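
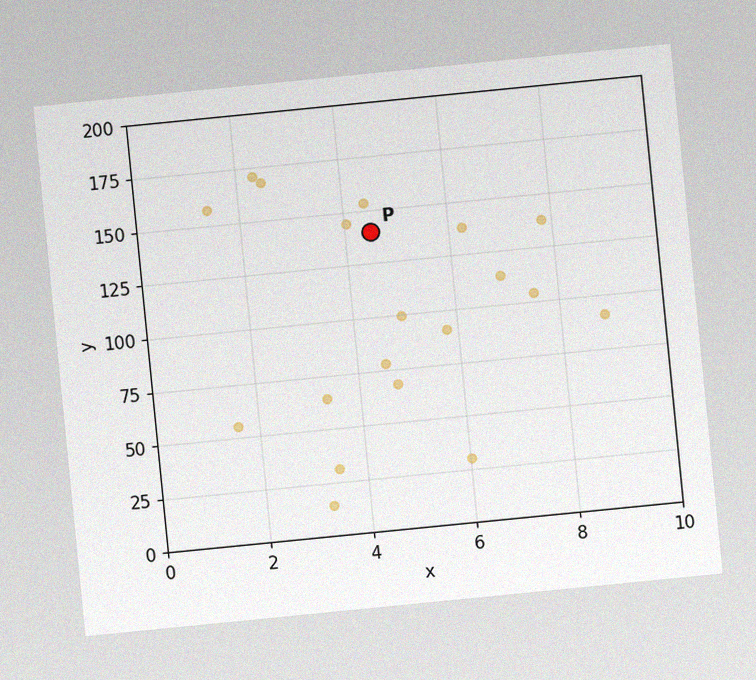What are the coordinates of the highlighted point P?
The chart is tilted about 6° counter-clockwise, with some photo noise. Following the gridlines from P to each axis, P sits at (4.5, 140).

(4.5, 140)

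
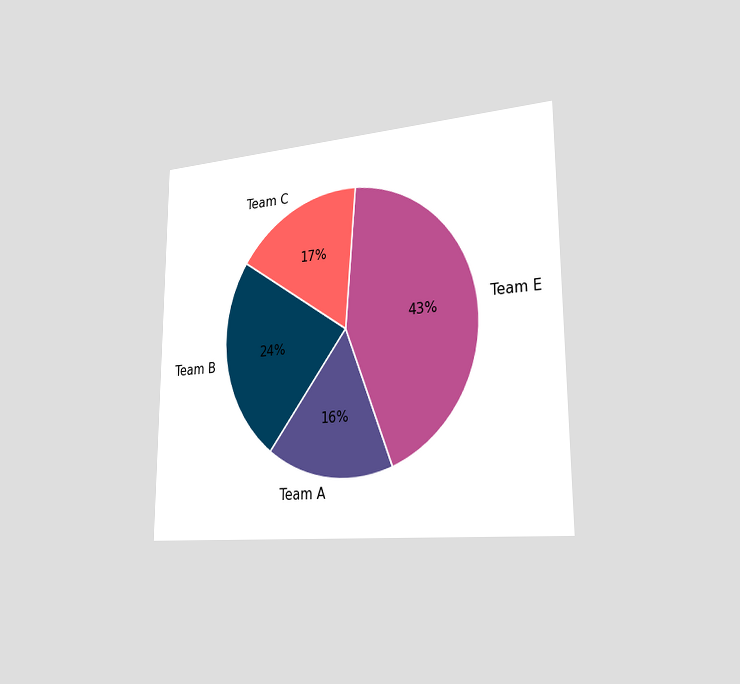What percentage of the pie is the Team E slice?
43%

The chart is viewed slightly from the right. The Team E slice takes up 43% of the pie.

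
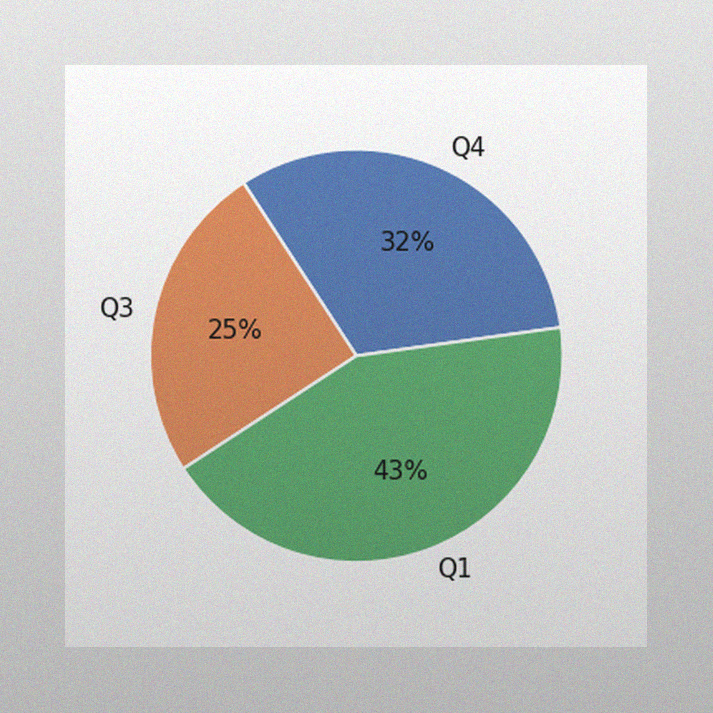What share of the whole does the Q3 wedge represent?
The image has some photo noise and uneven lighting. The Q3 slice takes up 25% of the pie.

25%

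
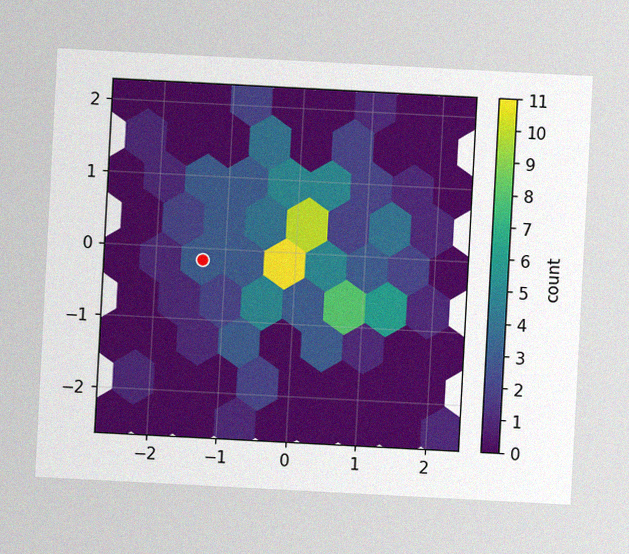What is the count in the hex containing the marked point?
3

The chart is tilted about 3° clockwise, with some photo noise. The marked hex reads 3 on the colorbar.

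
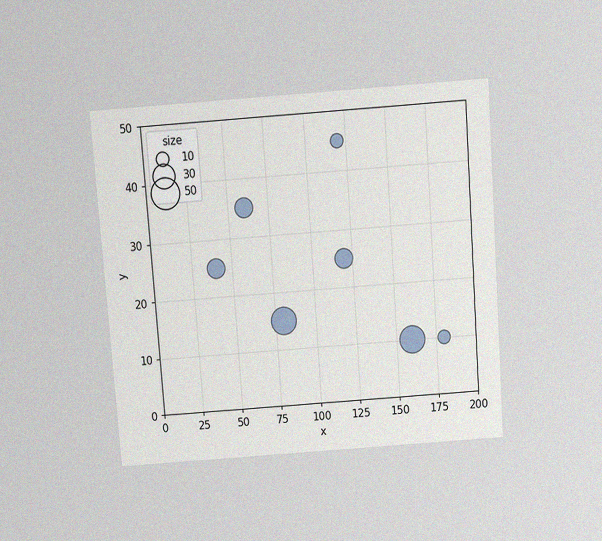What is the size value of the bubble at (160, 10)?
The chart is tilted about 4° counter-clockwise and viewed slightly from above, with some photo noise. Matching the bubble at (160, 10) against the size legend gives 40.

40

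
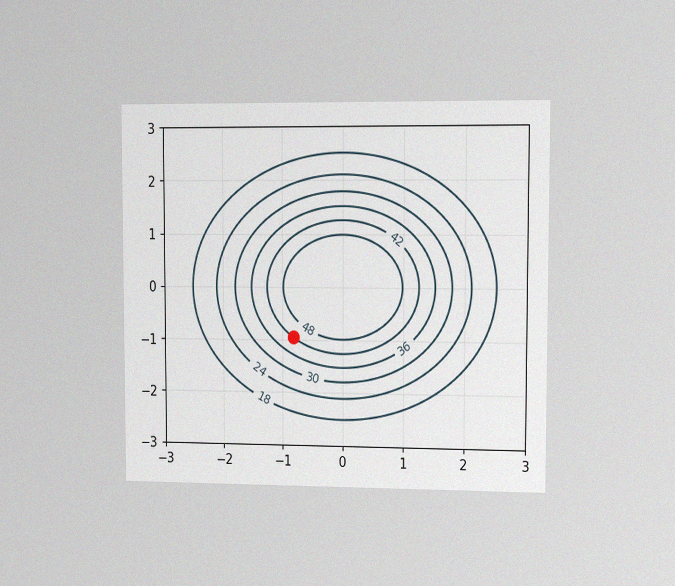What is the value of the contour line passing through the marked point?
The chart is viewed slightly from the right, with some photo noise. The marked point sits on the contour labelled 42.

42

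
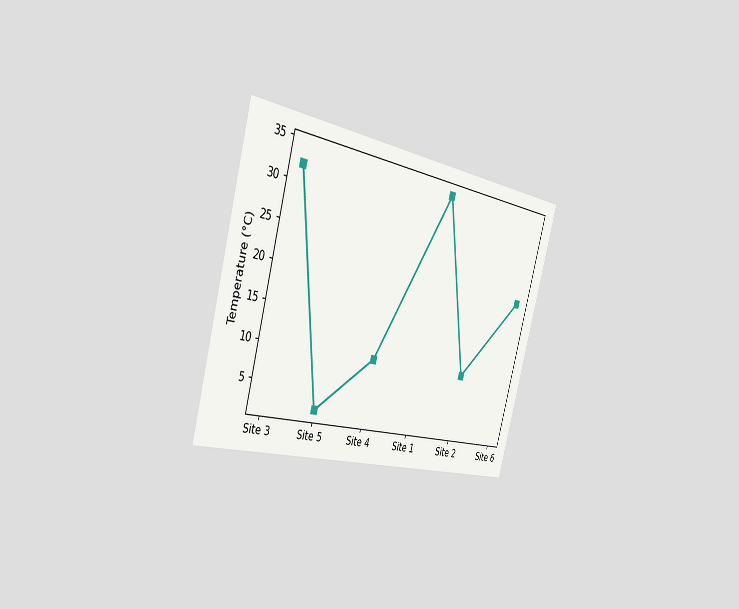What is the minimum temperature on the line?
2°C

The chart is tilted about 16° clockwise and viewed slightly from the left. The lowest point is at Site 5, and reading across to the y-axis gives 2°C.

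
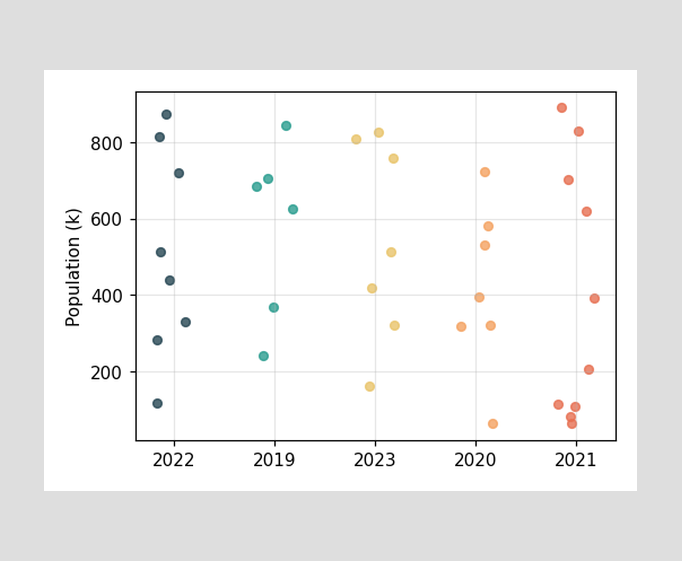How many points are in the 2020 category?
Counting the markers in the 2020 column gives 7.

7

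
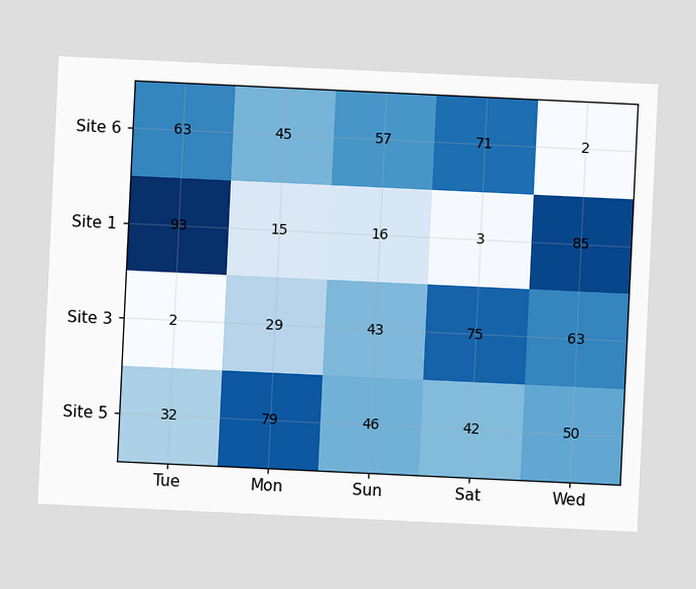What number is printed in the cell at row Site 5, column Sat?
42

The chart is tilted about 3° clockwise. The (Site 5, Sat) cell reads 42.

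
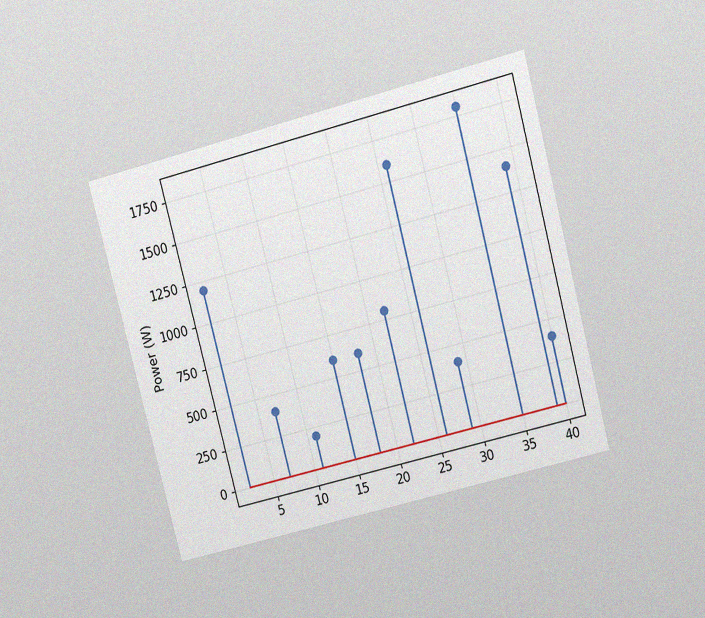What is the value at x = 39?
1400W

The chart is tilted about 15° counter-clockwise and viewed at a slight angle, with some photo noise. The stem at x=39 reaches 1400W.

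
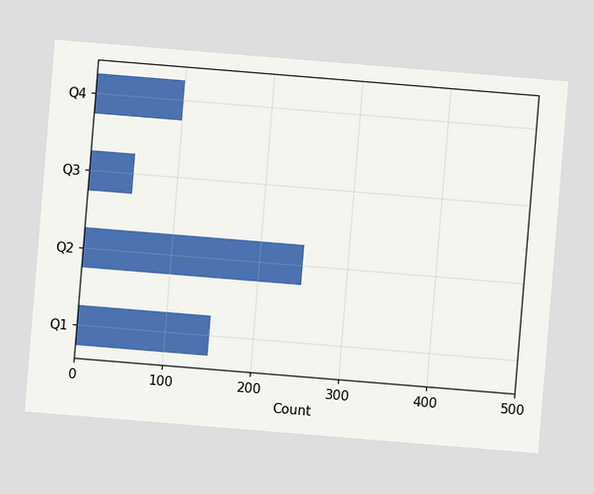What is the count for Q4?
100

The chart is tilted about 5° clockwise. Reading along the chart's x-axis, the Q4 bar reaches 100.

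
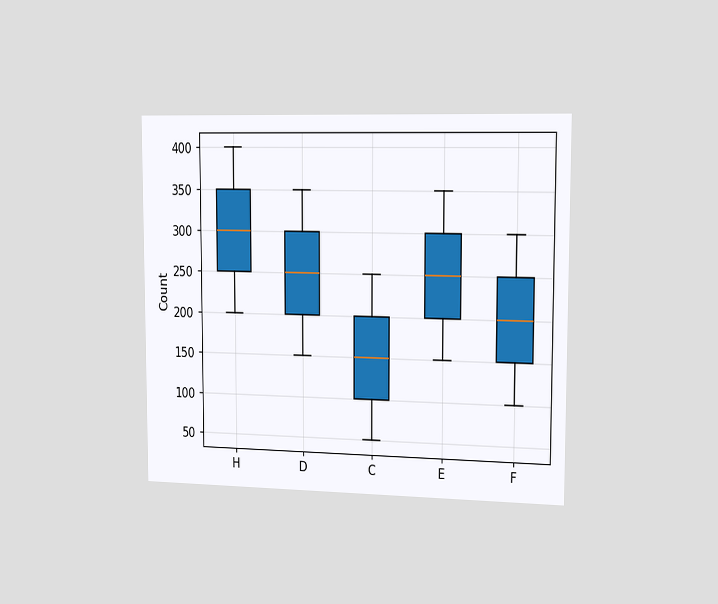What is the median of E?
250

The chart is viewed slightly from the right. The median line in the E box sits at 250.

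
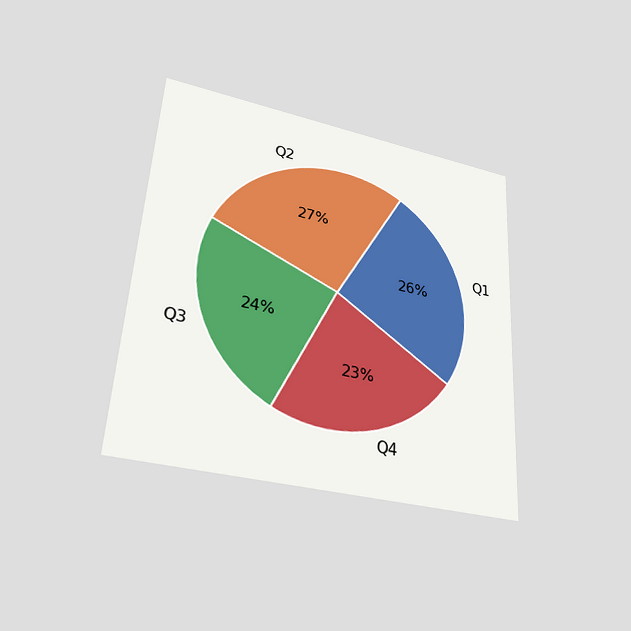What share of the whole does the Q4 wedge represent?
23%

The chart is tilted about 3° clockwise and viewed slightly from below. The Q4 slice takes up 23% of the pie.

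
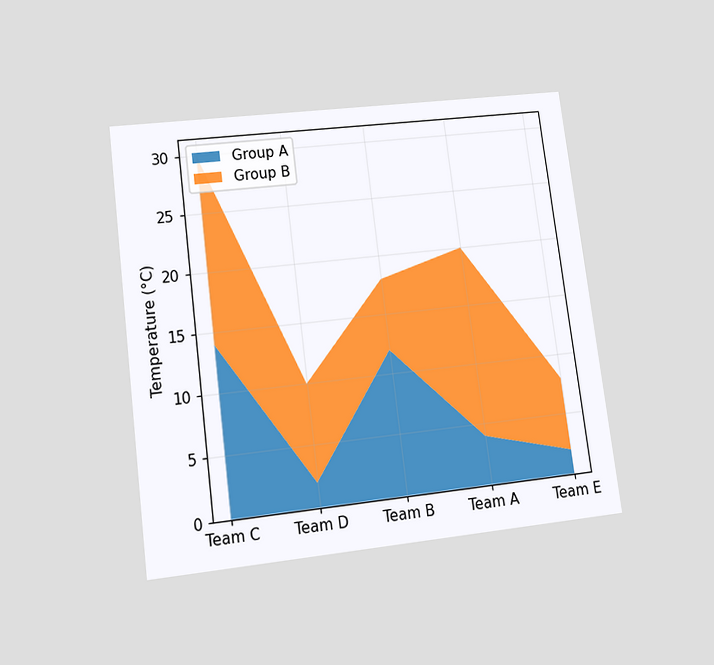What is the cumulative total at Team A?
20°C

The chart is tilted about 7° counter-clockwise and viewed at a slight angle. The stacked total at Team A reaches 20°C.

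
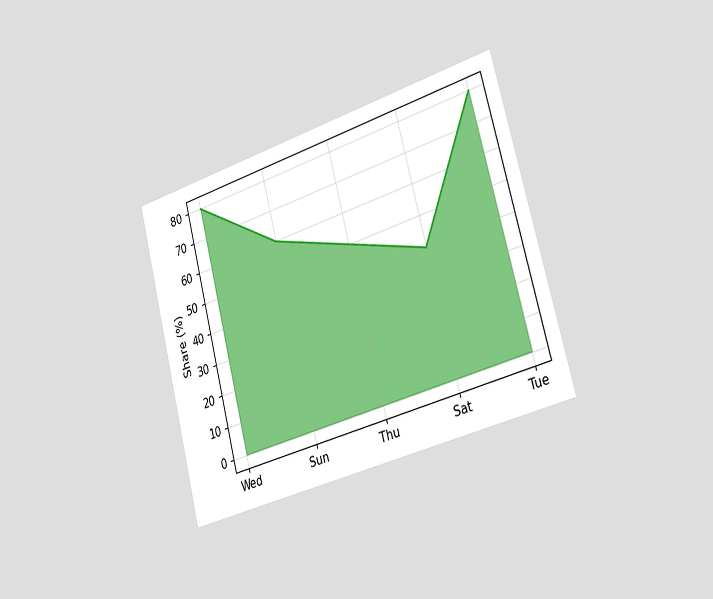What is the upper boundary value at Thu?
The chart is tilted about 15° counter-clockwise and viewed slightly from the right. At Thu the upper boundary is at 50%.

50%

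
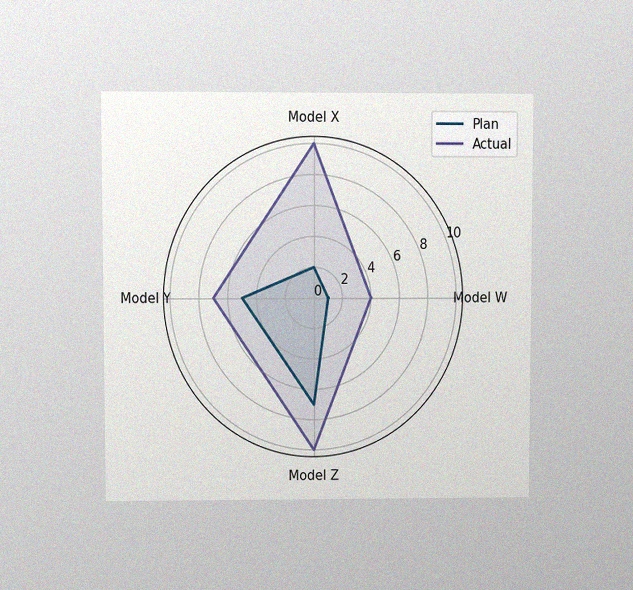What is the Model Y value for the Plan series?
5

The chart is viewed at a slight angle, with some photo noise. On the Model Y axis, Plan reaches 5.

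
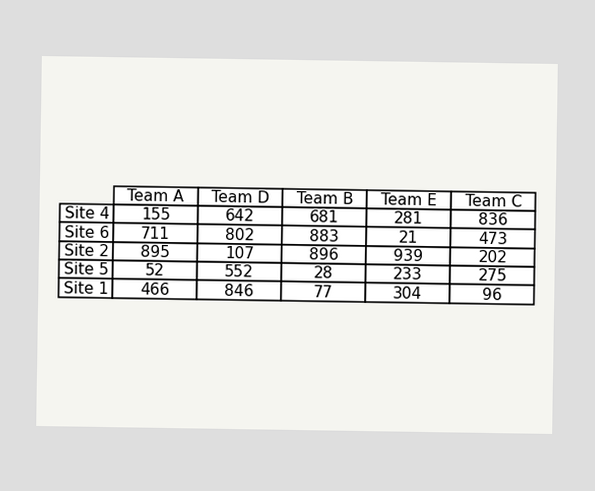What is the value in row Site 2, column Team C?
The (Site 2, Team C) cell reads 202.

202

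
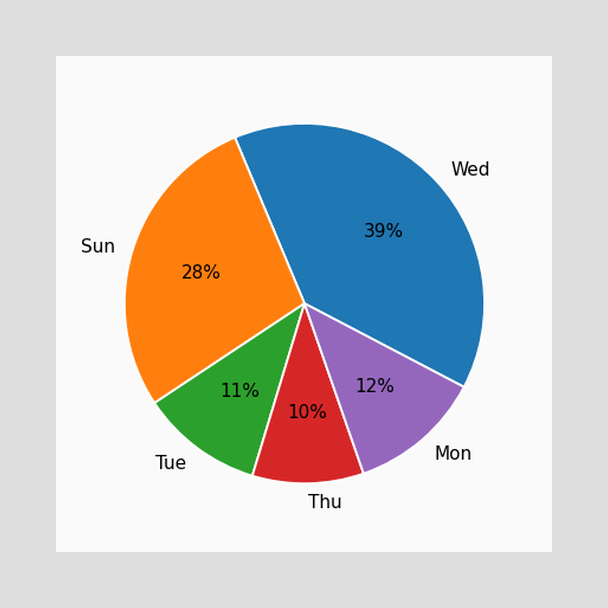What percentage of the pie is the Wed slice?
The Wed slice takes up 39% of the pie.

39%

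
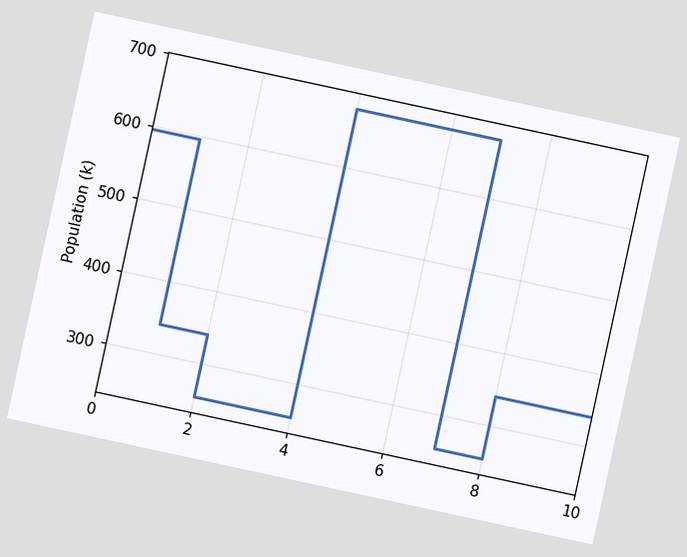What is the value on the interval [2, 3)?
255k

The chart is tilted about 12° clockwise. On [2, 3) the step sits at 255k.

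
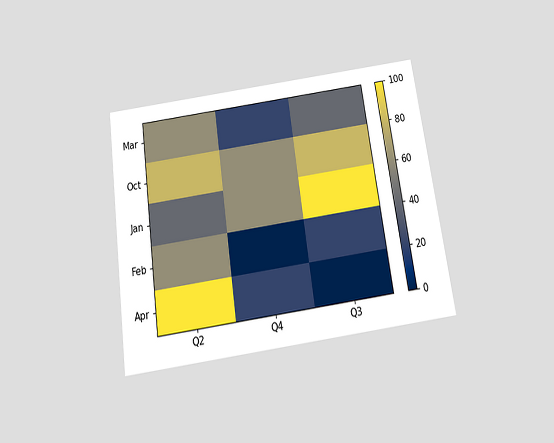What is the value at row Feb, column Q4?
0

The chart is tilted about 8° counter-clockwise and viewed slightly from below. Matching cell (Feb, Q4) against the colorbar gives 0.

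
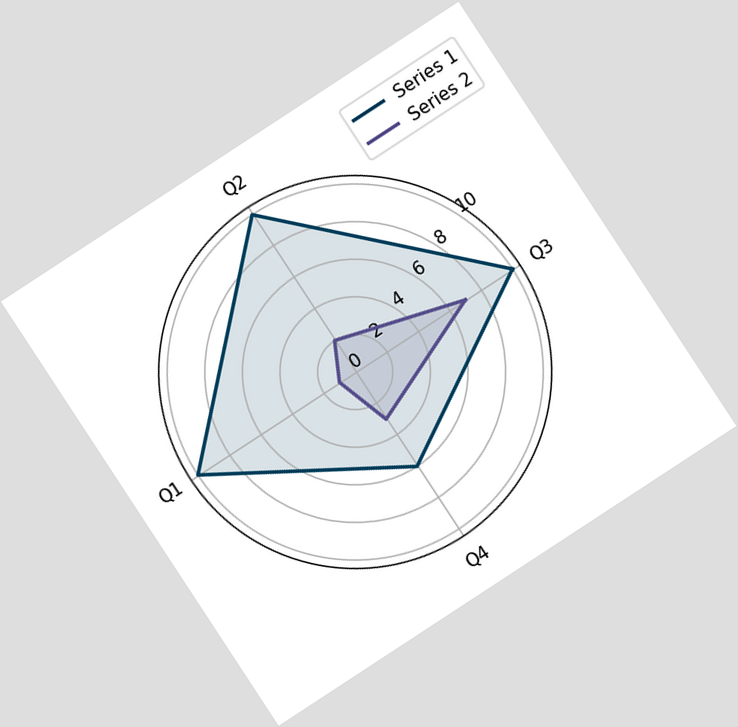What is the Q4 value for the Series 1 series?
6

The chart is tilted about 33° counter-clockwise. On the Q4 axis, Series 1 reaches 6.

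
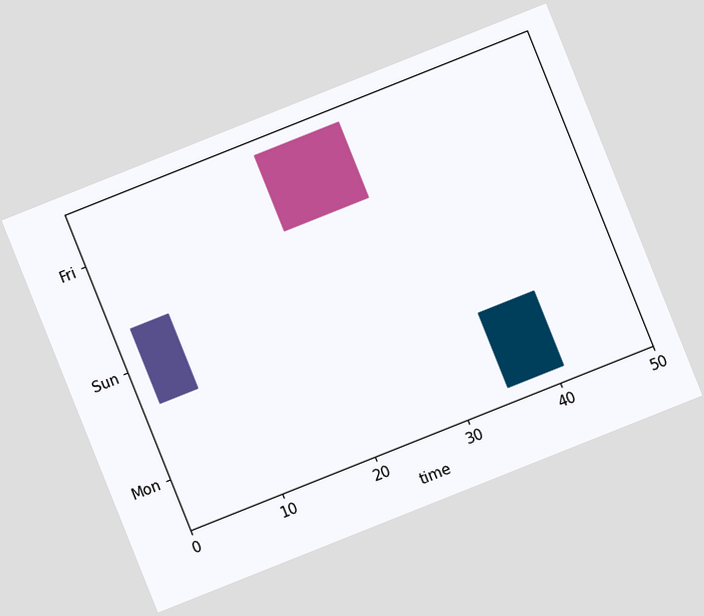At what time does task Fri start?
The chart is tilted about 22° counter-clockwise. The Fri bar begins at t=20.

20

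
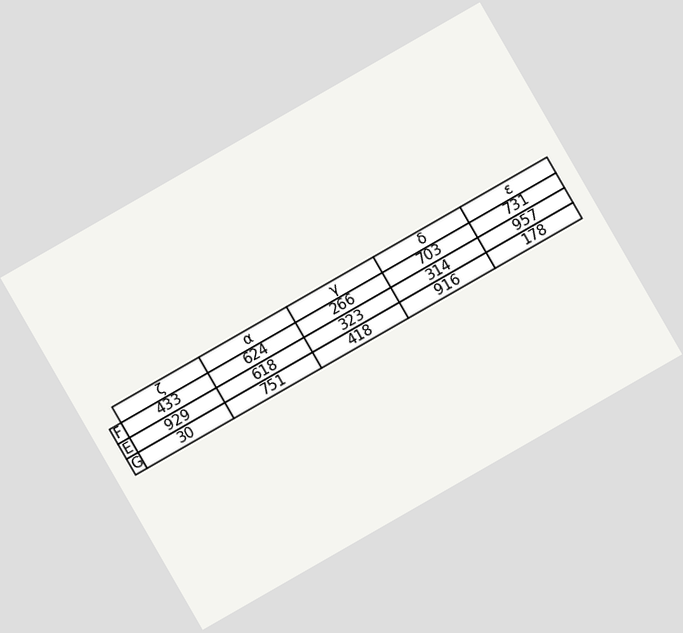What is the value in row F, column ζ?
433

The chart is tilted about 30° counter-clockwise. The (F, ζ) cell reads 433.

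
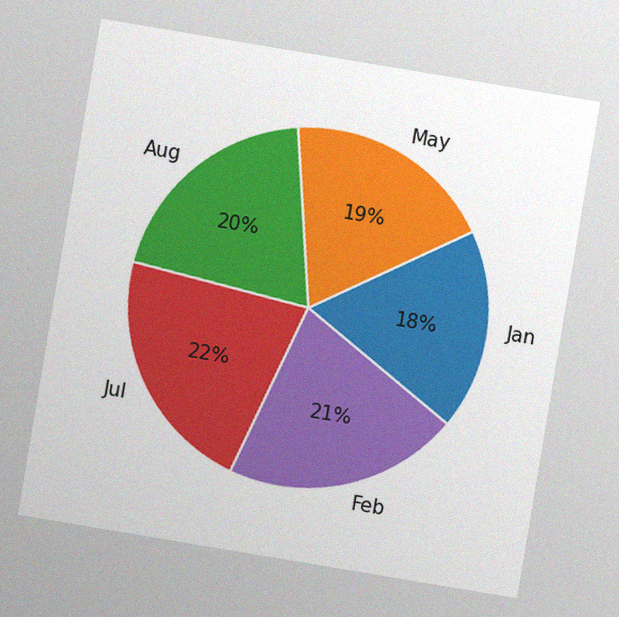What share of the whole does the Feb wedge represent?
21%

The chart is tilted about 10° clockwise, with some photo noise. The Feb slice takes up 21% of the pie.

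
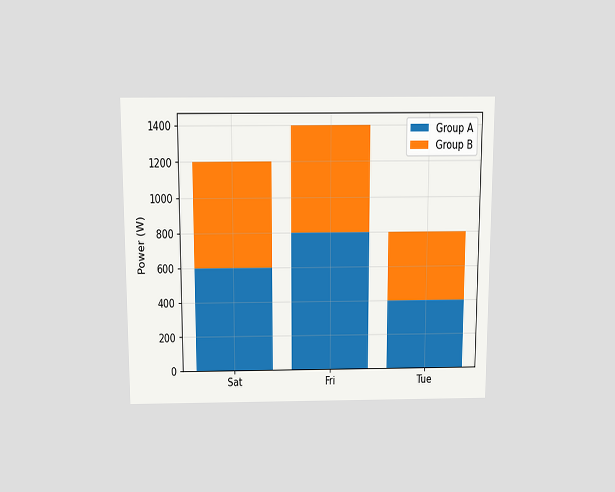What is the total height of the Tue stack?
The chart is viewed slightly from above. The Tue stack's top reaches 800W on the y-axis.

800W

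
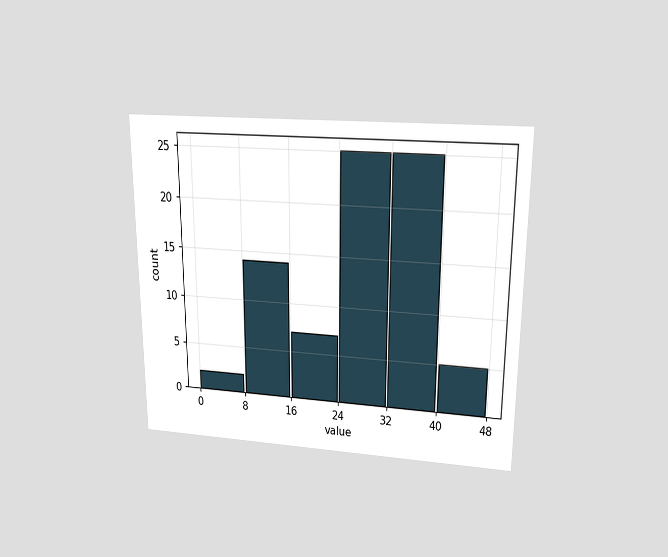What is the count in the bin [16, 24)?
7

The chart is viewed slightly from above. The [16, 24) bin has height 7.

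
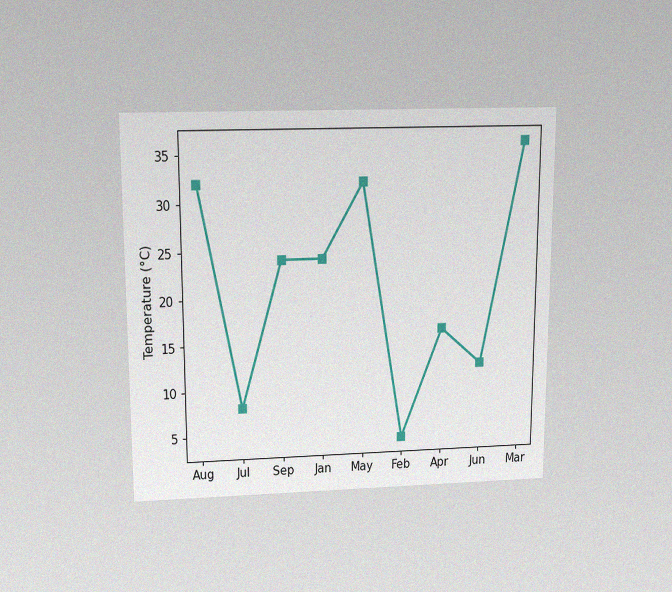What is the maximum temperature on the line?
36°C

The chart is viewed slightly from above, with some photo noise. The highest point is at Mar, and reading across to the y-axis gives 36°C.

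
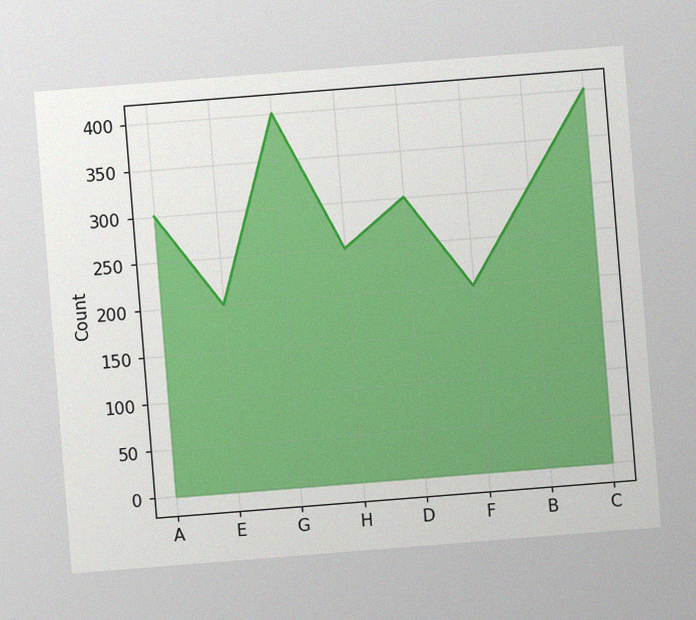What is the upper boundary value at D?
300

The chart is tilted about 5° counter-clockwise, with some photo noise. At D the upper boundary is at 300.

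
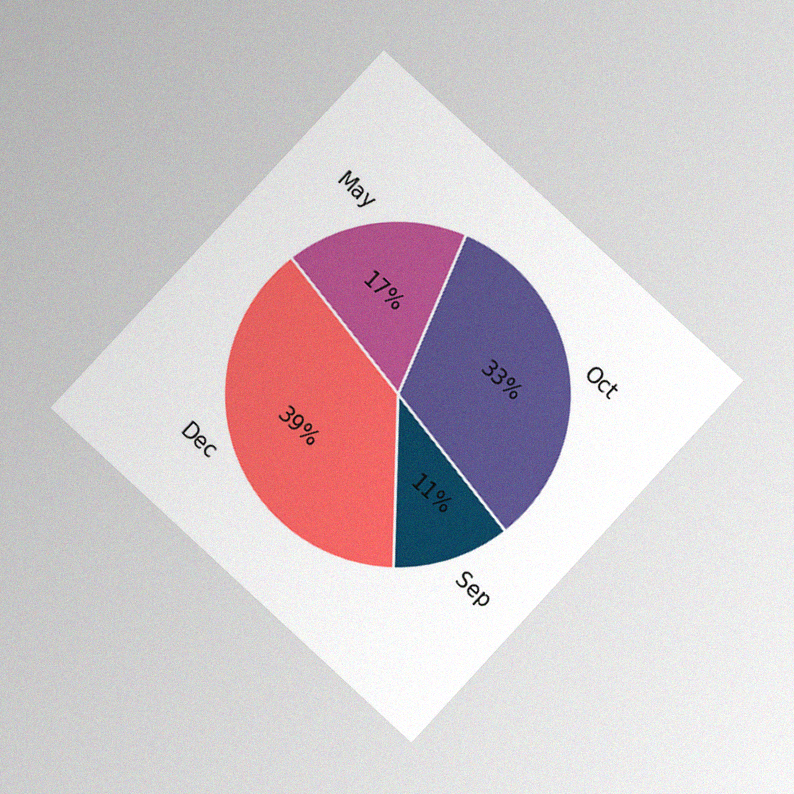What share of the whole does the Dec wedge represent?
39%

The chart is tilted about 43° clockwise and viewed at a slight angle, with some photo noise. The Dec slice takes up 39% of the pie.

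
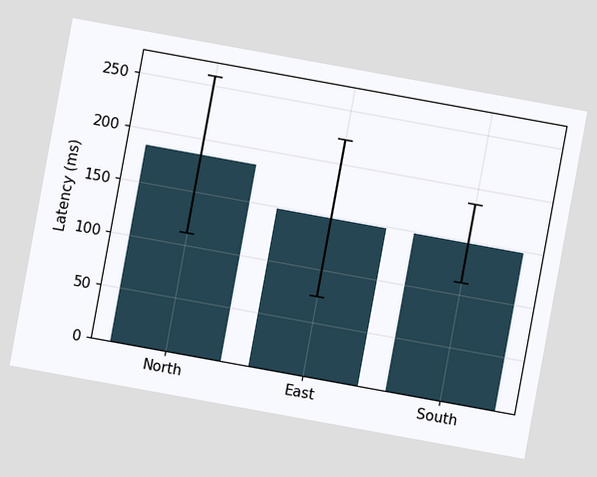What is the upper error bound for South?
185ms

The chart is tilted about 10° clockwise. The South bar's upper whisker reaches 185ms.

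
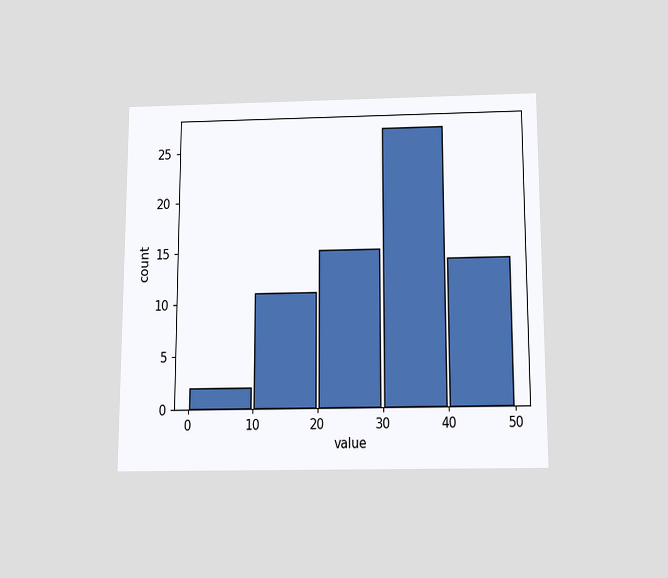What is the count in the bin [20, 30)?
The chart is viewed slightly from below. The [20, 30) bin has height 15.

15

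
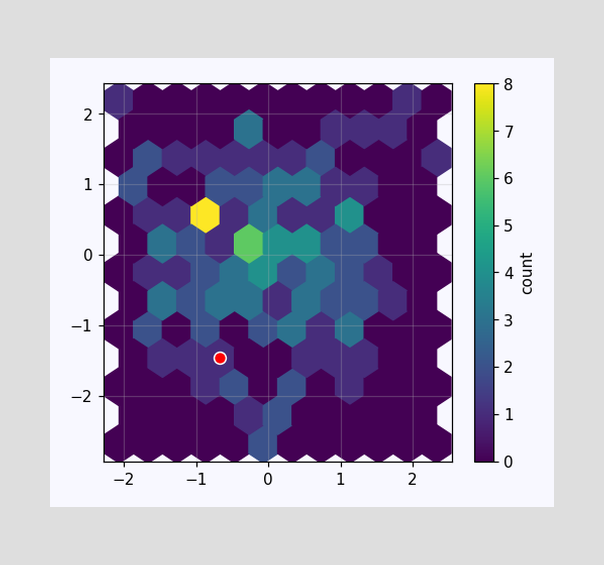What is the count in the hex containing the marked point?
The marked hex reads 1 on the colorbar.

1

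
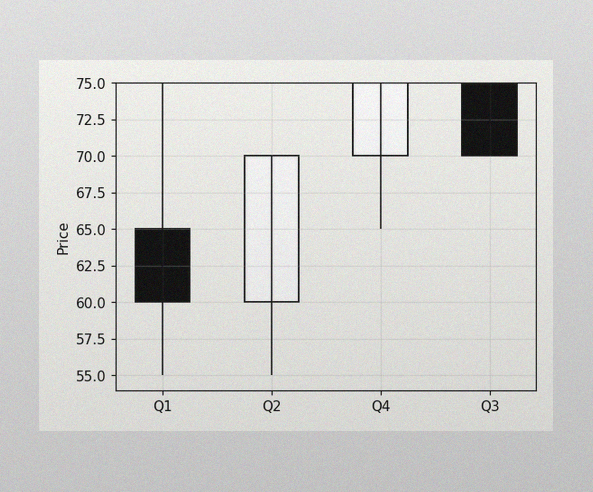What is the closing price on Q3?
70

The image has some photo noise and uneven lighting. The Q3 candle closes at 70.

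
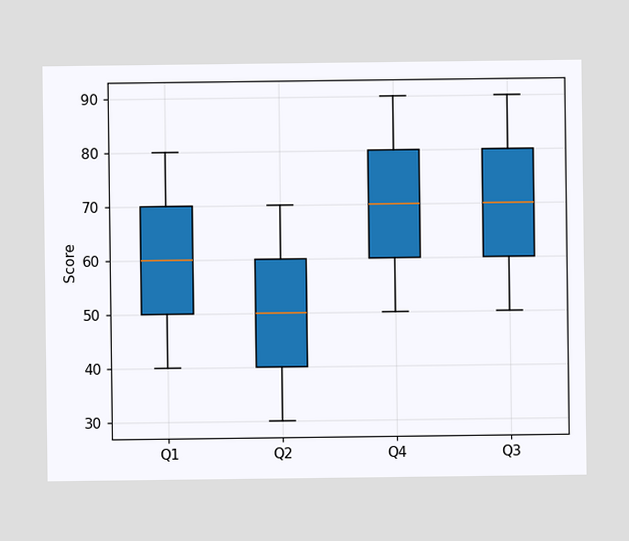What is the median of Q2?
The median line in the Q2 box sits at 50.

50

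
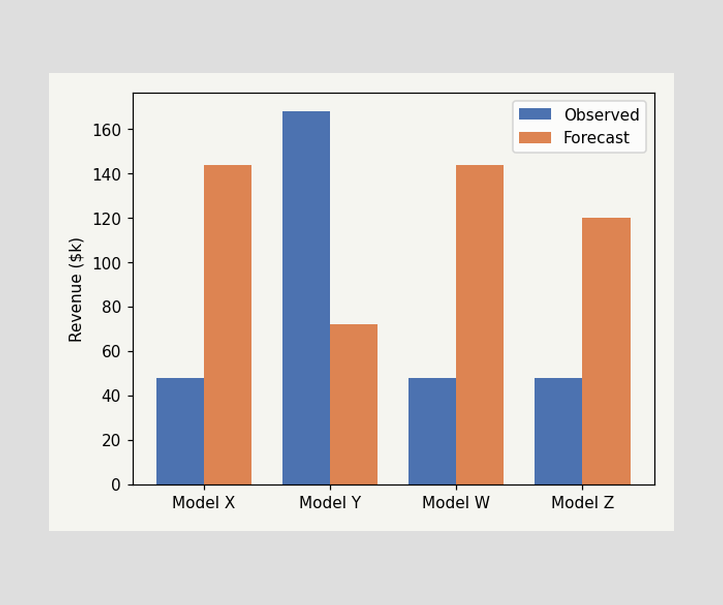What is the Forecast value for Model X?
$144k

The Forecast bar at Model X reaches $144k on the y-axis.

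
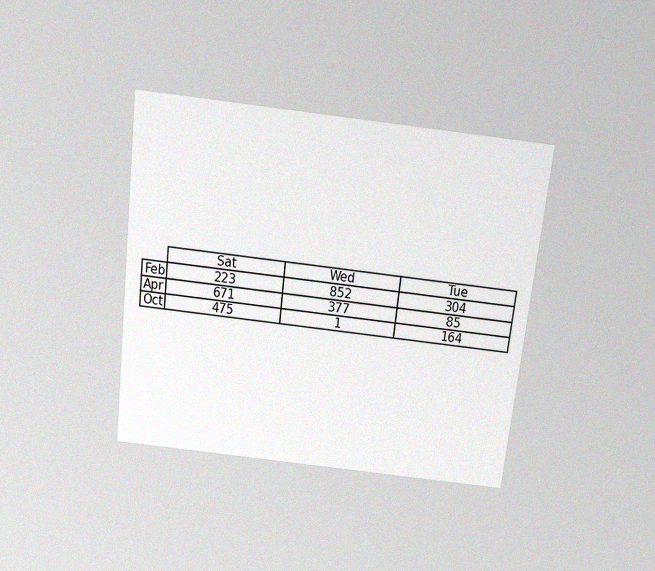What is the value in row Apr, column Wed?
The chart is tilted about 7° clockwise and viewed slightly from above, with some photo noise. The (Apr, Wed) cell reads 377.

377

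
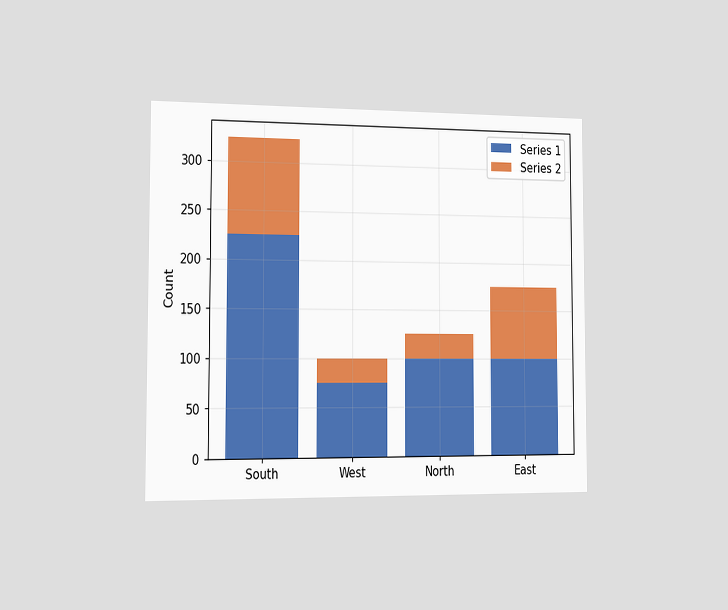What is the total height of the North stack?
The chart is viewed slightly from the left. The North stack's top reaches 125 on the y-axis.

125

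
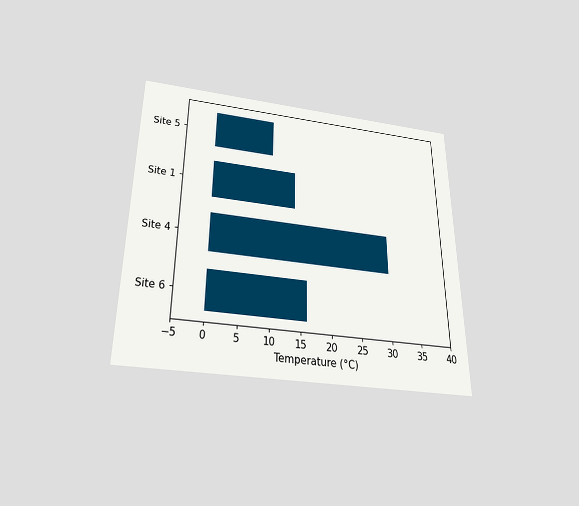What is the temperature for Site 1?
14°C

The chart is viewed slightly from below. Reading along the chart's x-axis, the Site 1 bar reaches 14°C.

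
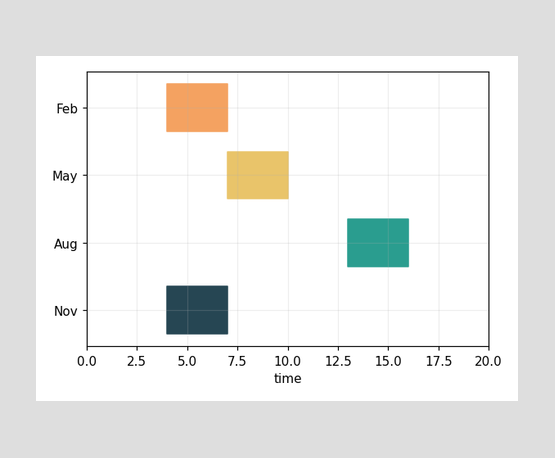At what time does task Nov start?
The Nov bar begins at t=4.

4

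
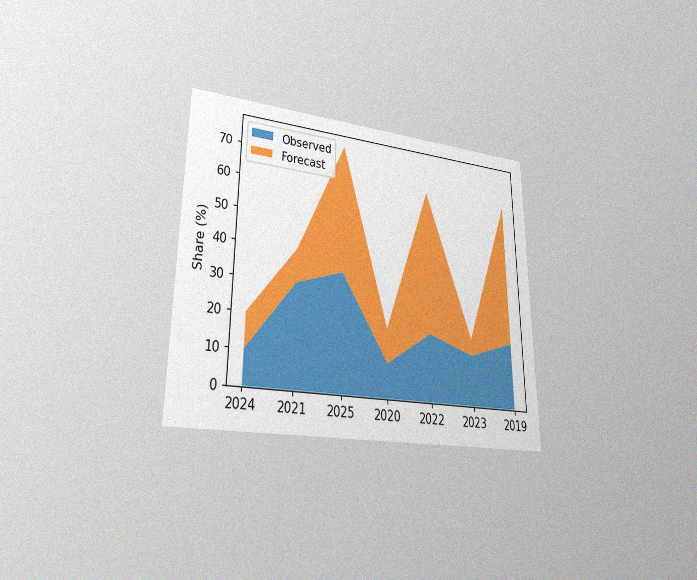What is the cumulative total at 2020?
20%

The chart is viewed at a slight angle, with some photo noise. The stacked total at 2020 reaches 20%.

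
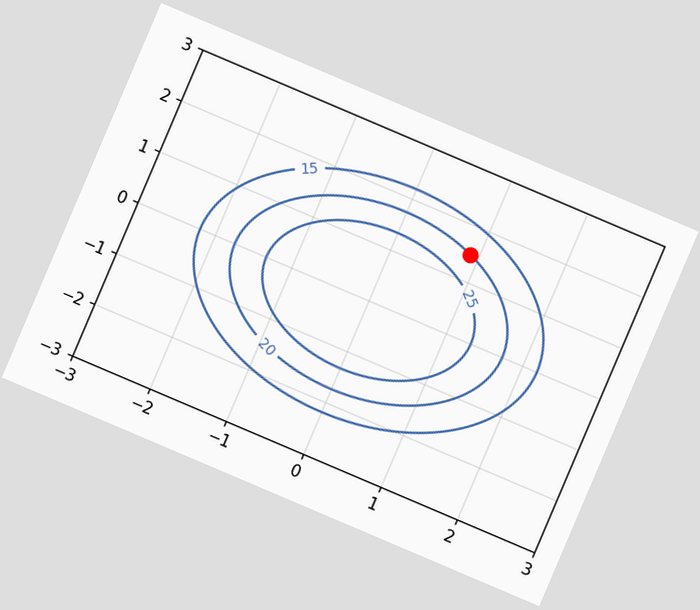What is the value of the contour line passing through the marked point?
The chart is tilted about 23° clockwise. The marked point sits on the contour labelled 20.

20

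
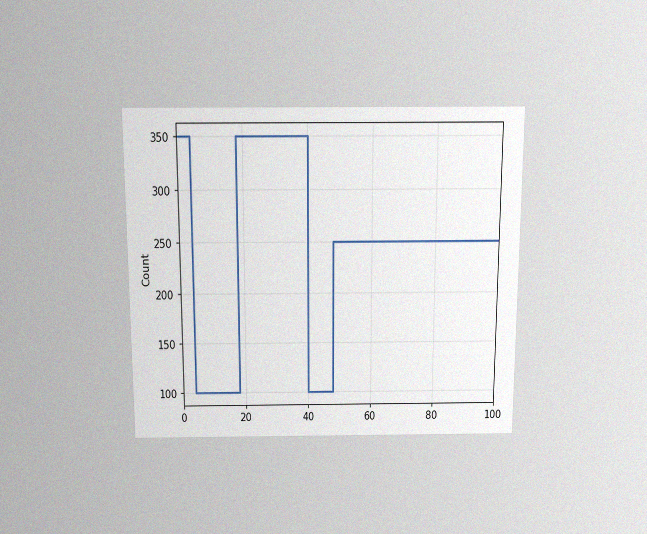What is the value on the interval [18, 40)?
The chart is viewed slightly from above, with some photo noise. On [18, 40) the step sits at 350.

350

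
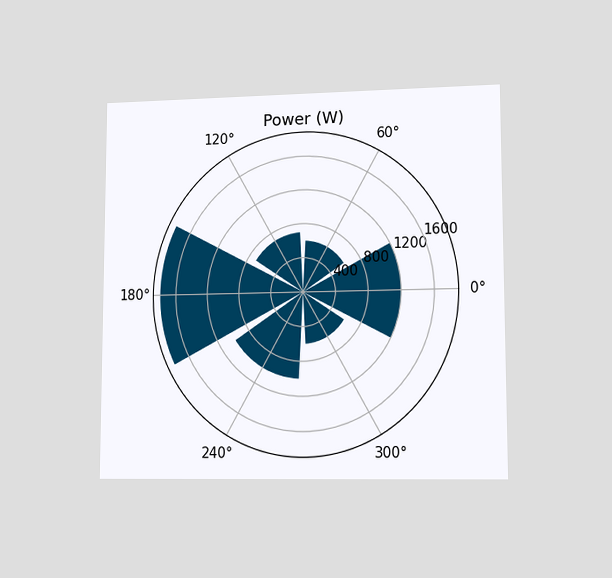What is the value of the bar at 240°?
1000W

The chart is viewed at a slight angle. The bar at 240° reaches 1000W on the radial axis.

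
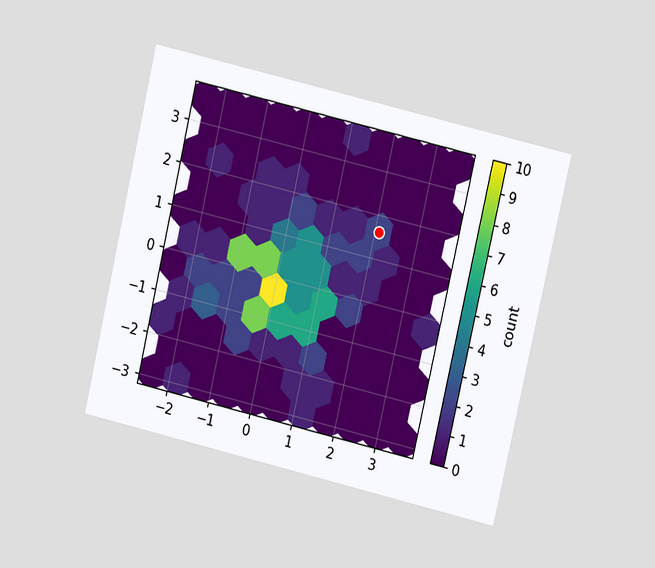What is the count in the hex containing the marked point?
2

The chart is tilted about 13° clockwise and viewed at a slight angle. The marked hex reads 2 on the colorbar.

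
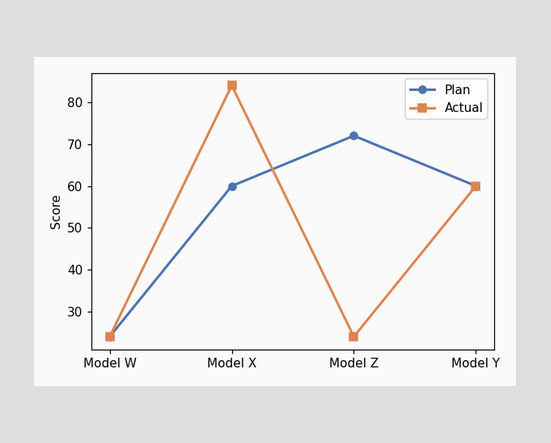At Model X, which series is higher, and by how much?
Actual, by 24

At Model X, Actual sits above the other line by 24.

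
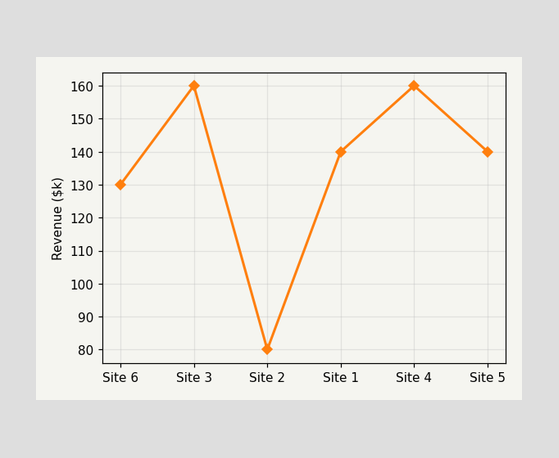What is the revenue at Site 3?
$160k

At Site 3, the line is at $160k.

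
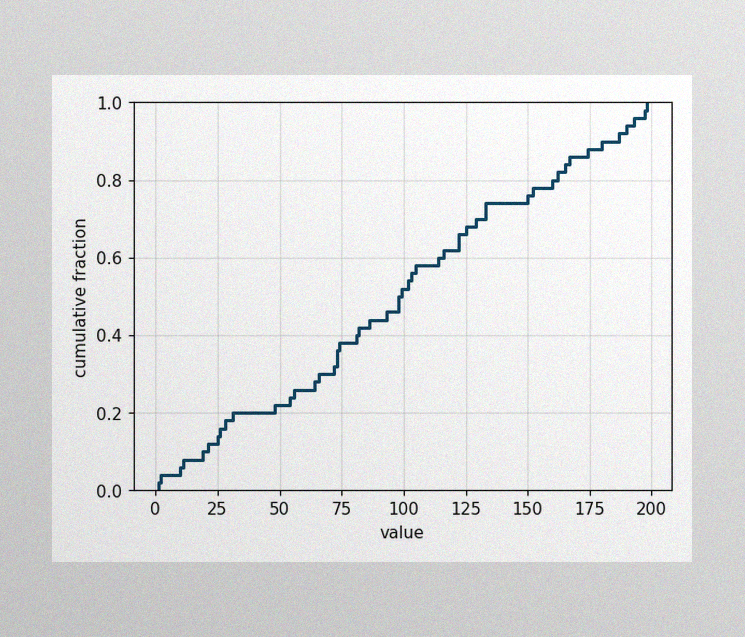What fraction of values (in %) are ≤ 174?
88%

The image has some photo noise and uneven lighting. At x=174 the ECDF step is at 88%.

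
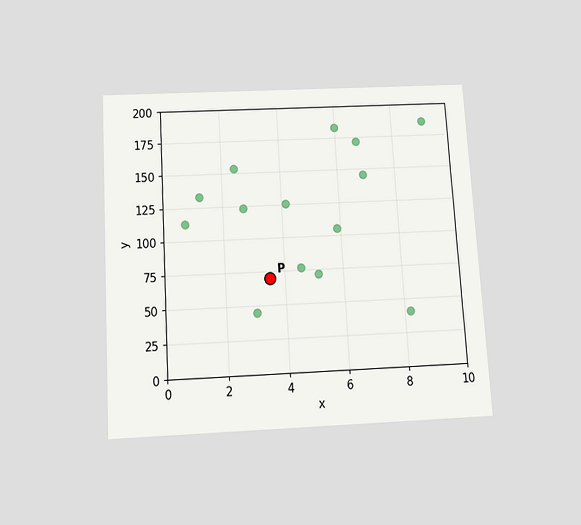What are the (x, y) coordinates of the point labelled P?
(3.5, 70)

The chart is tilted about 3° counter-clockwise and viewed slightly from below. Following the gridlines from P to each axis, P sits at (3.5, 70).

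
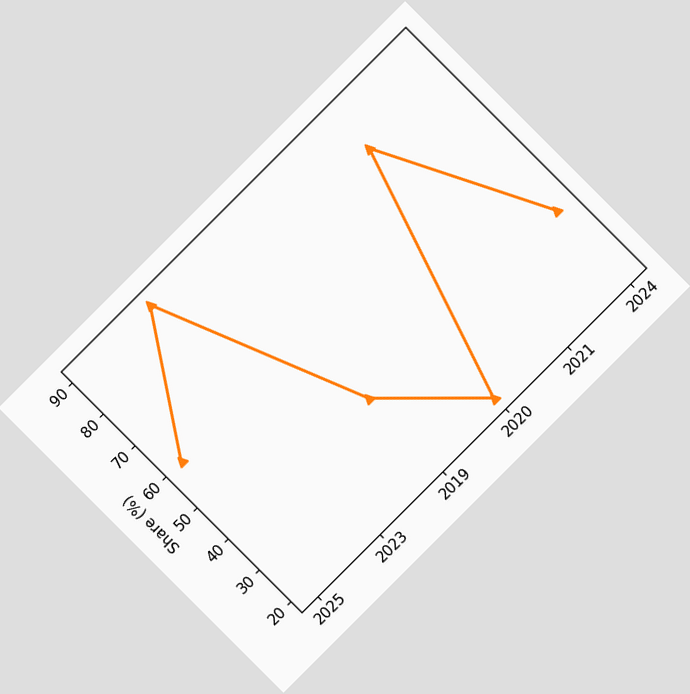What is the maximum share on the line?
The chart is tilted about 45° counter-clockwise. The highest point is at 2023, and reading across to the y-axis gives 90%.

90%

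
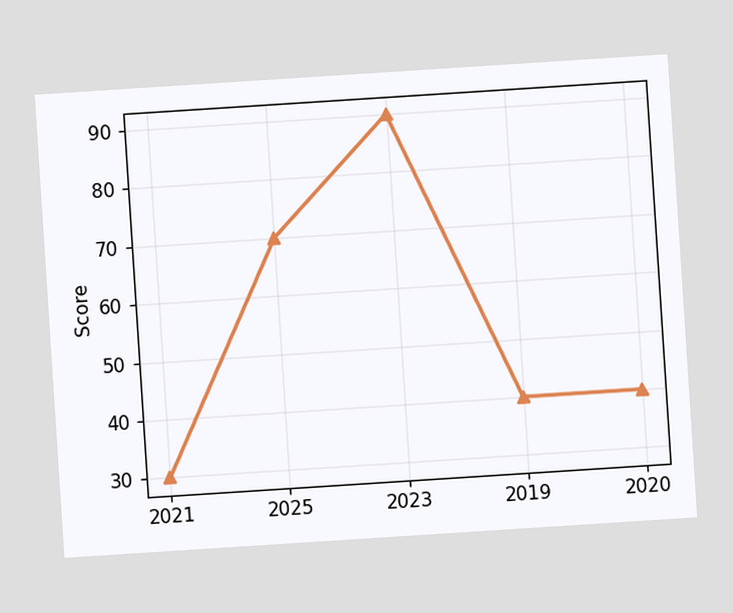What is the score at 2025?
70

The chart is tilted about 4° counter-clockwise. At 2025, the line is at 70.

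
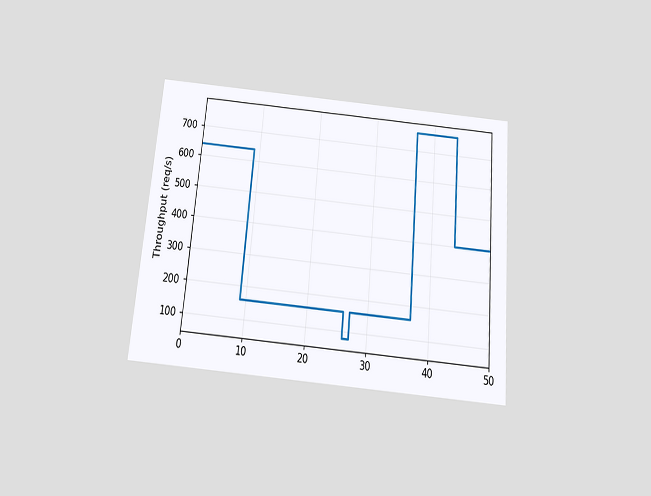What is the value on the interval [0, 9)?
The chart is tilted about 5° clockwise and viewed slightly from below. On [0, 9) the step sits at 640req/s.

640req/s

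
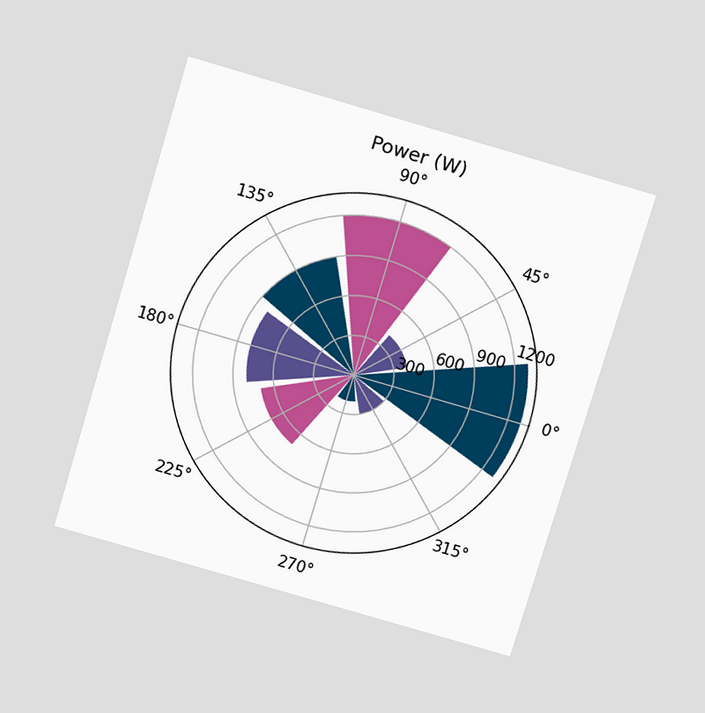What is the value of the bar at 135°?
900W

The chart is tilted about 17° clockwise and viewed slightly from above. The bar at 135° reaches 900W on the radial axis.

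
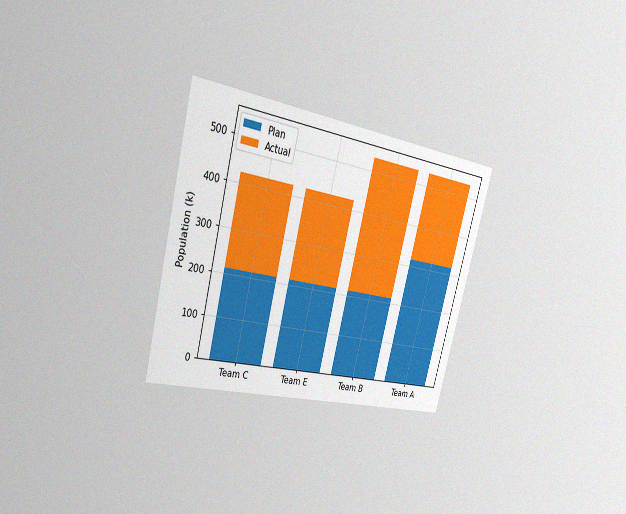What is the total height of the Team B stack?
The chart is tilted about 15° clockwise and viewed slightly from the left, with some photo noise. The Team B stack's top reaches 530k on the y-axis.

530k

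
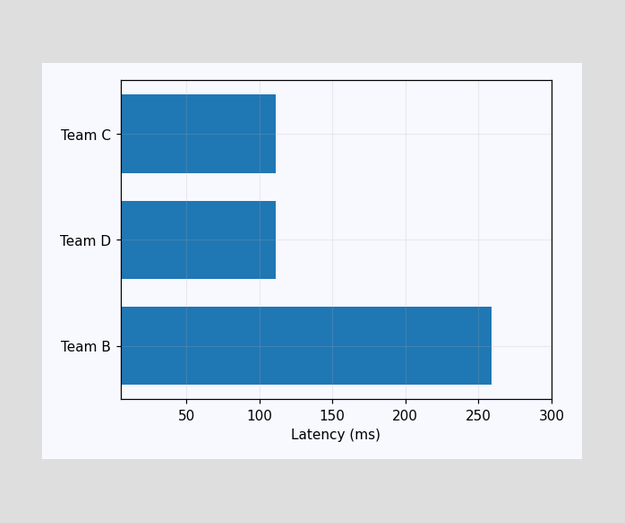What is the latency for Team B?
Reading along the chart's x-axis, the Team B bar reaches 259ms.

259ms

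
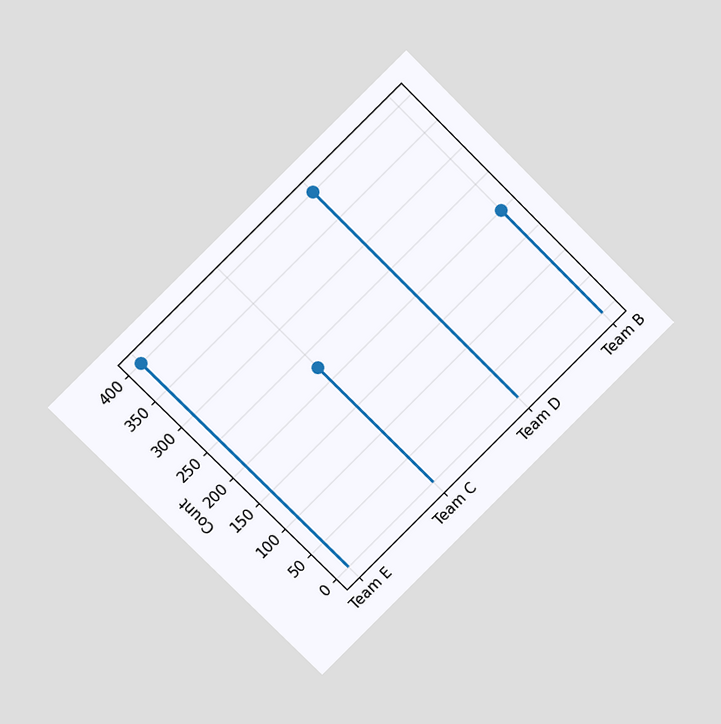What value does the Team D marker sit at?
400

The chart is tilted about 45° counter-clockwise and viewed at a slight angle. The Team D marker sits at 400.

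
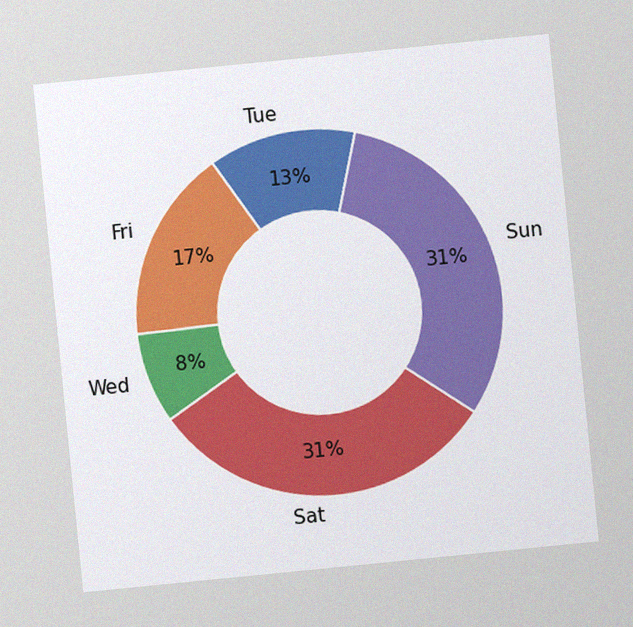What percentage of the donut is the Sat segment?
31%

The chart is tilted about 6° counter-clockwise, with some photo noise. The Sat segment takes up 31% of the ring.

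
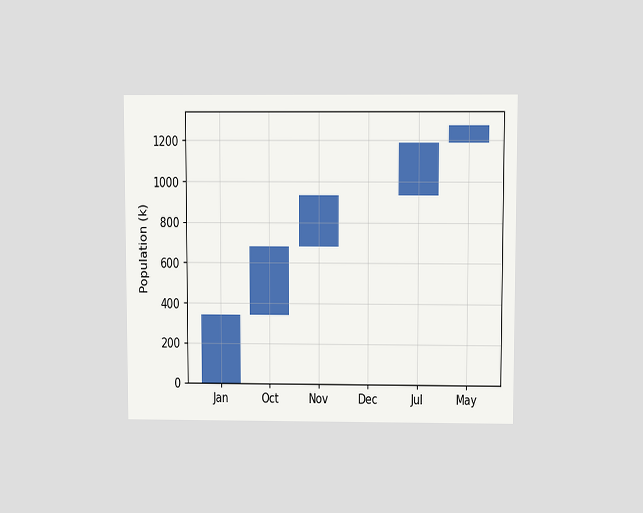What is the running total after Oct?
680k

The chart is viewed slightly from above. After Oct the running total reaches 680k.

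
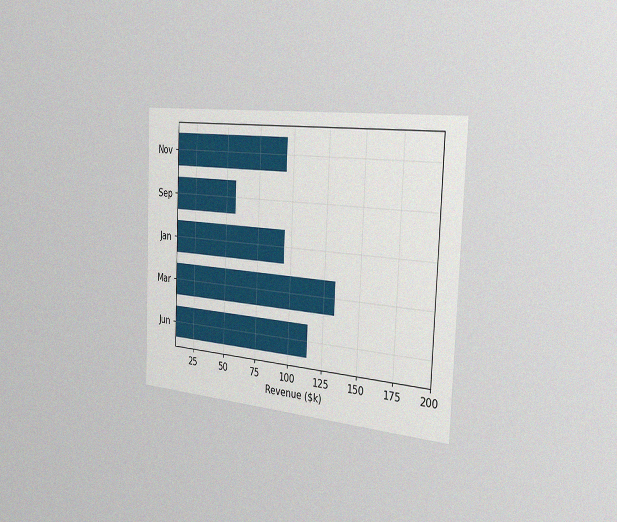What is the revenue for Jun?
$114k

The chart is tilted about 2° clockwise and viewed slightly from the right, with some photo noise. Reading along the chart's x-axis, the Jun bar reaches $114k.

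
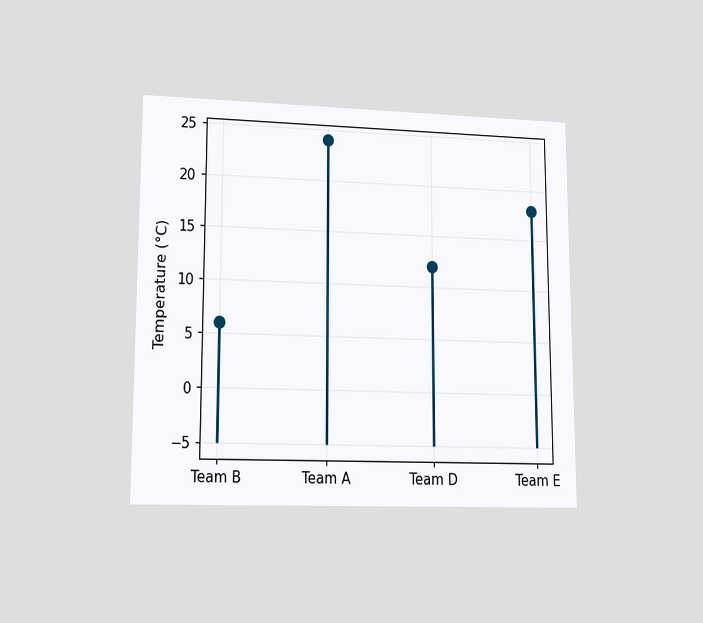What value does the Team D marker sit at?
The chart is viewed at a slight angle. The Team D marker sits at 12°C.

12°C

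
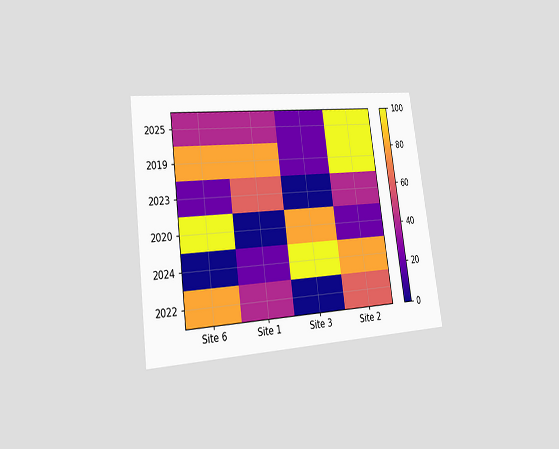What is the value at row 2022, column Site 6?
80

The chart is tilted about 8° counter-clockwise and viewed slightly from the left. Matching cell (2022, Site 6) against the colorbar gives 80.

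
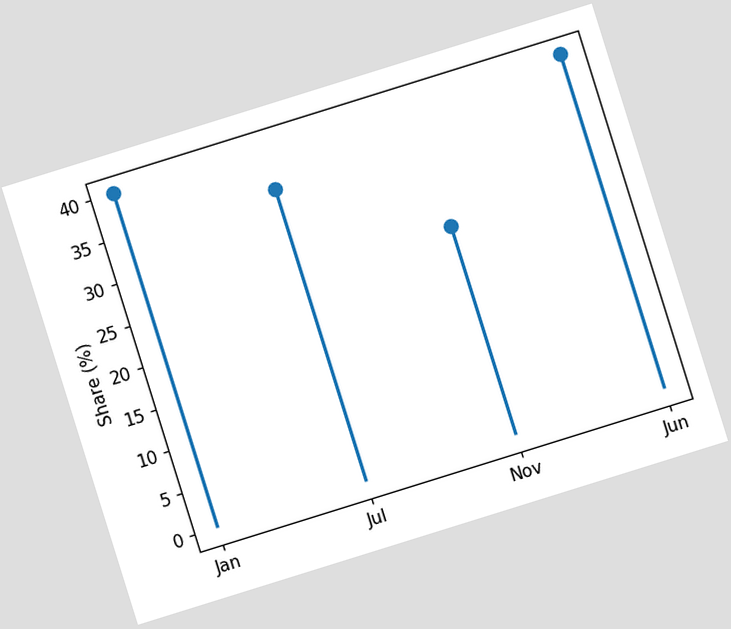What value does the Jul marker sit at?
The chart is tilted about 17° counter-clockwise. The Jul marker sits at 35%.

35%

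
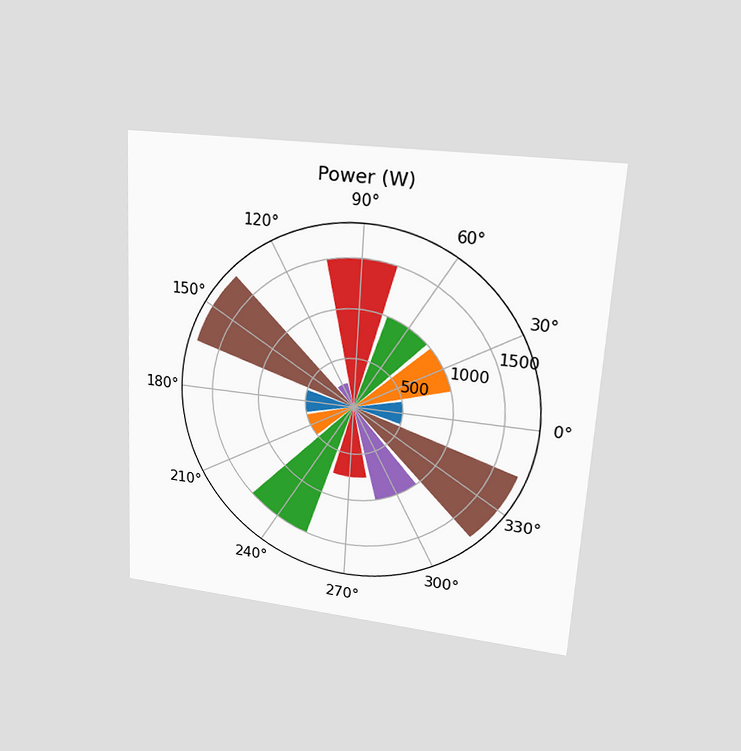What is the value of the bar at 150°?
1750W

The chart is tilted about 3° clockwise and viewed at a slight angle. The bar at 150° reaches 1750W on the radial axis.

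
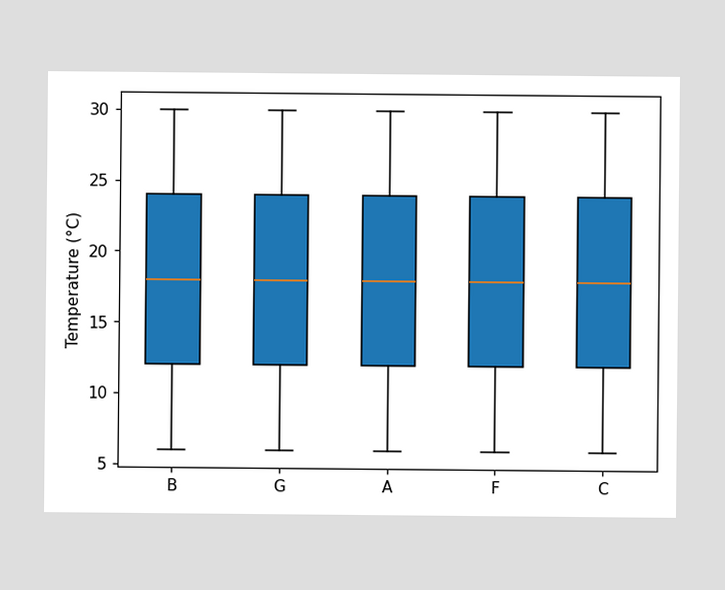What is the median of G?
The median line in the G box sits at 18°C.

18°C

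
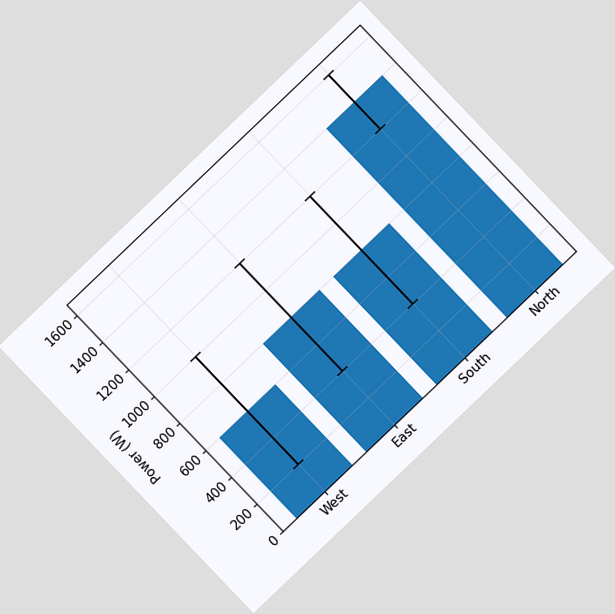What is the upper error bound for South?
The chart is tilted about 44° counter-clockwise. The South bar's upper whisker reaches 1200W.

1200W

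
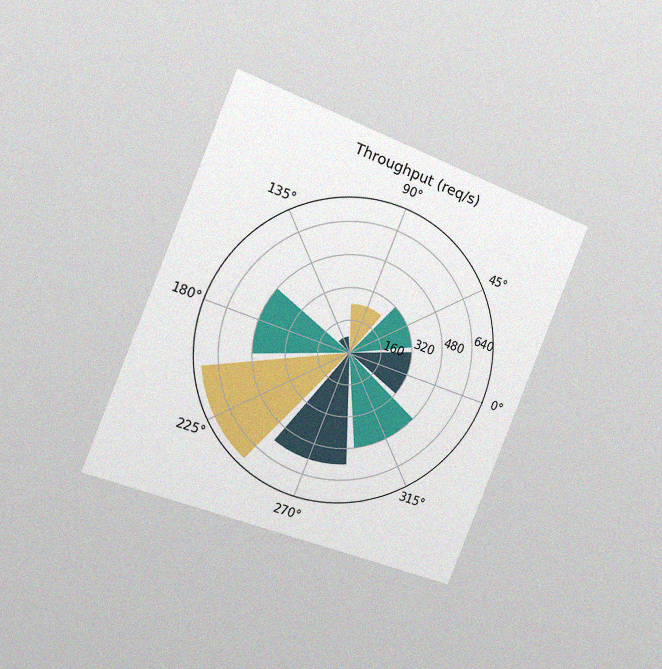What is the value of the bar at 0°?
320req/s

The chart is tilted about 22° clockwise and viewed slightly from the left, with some photo noise. The bar at 0° reaches 320req/s on the radial axis.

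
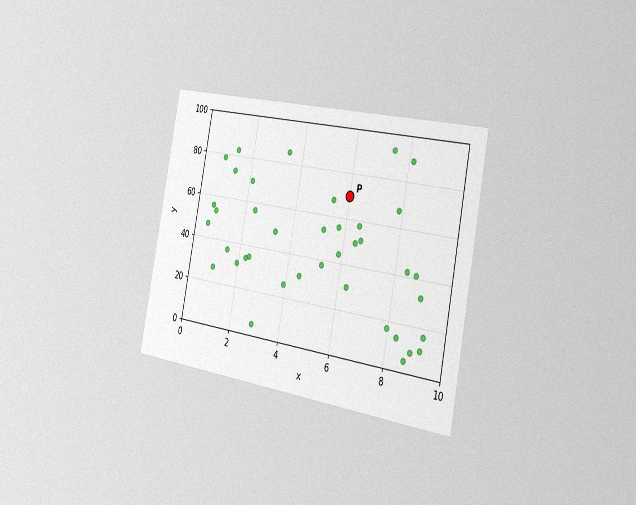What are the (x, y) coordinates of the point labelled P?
(6, 70)

The chart is tilted about 11° clockwise and viewed slightly from the right, with some photo noise. Following the gridlines from P to each axis, P sits at (6, 70).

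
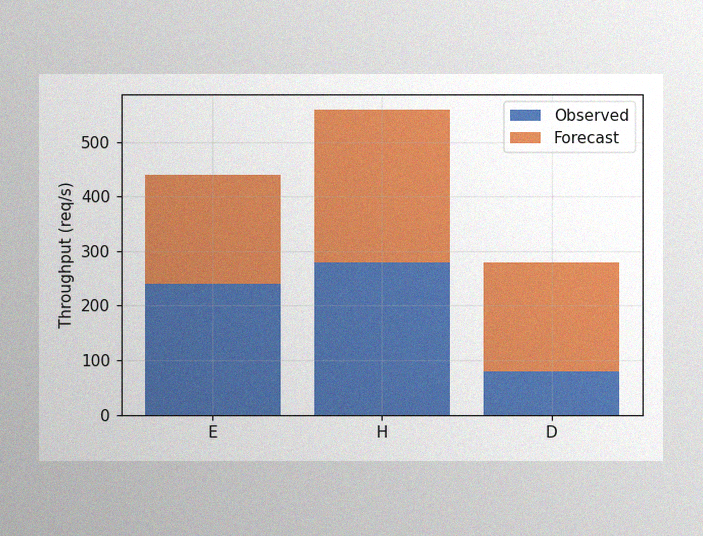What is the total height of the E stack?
440req/s

The image has some photo noise and uneven lighting. The E stack's top reaches 440req/s on the y-axis.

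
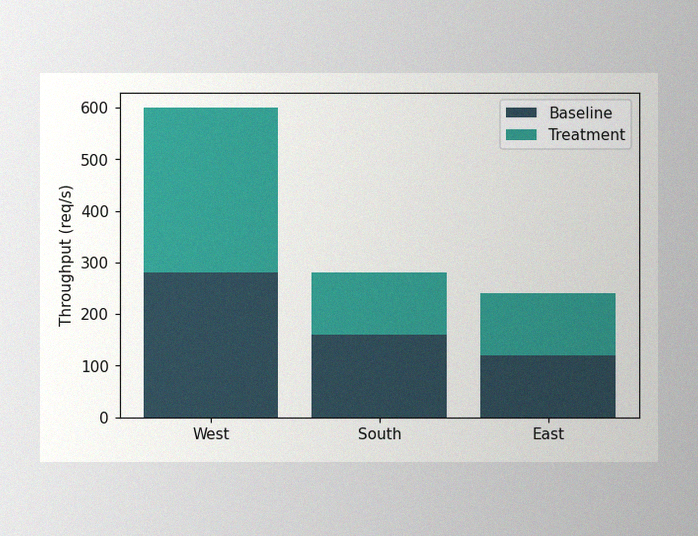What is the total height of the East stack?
The image has some photo noise and uneven lighting. The East stack's top reaches 240req/s on the y-axis.

240req/s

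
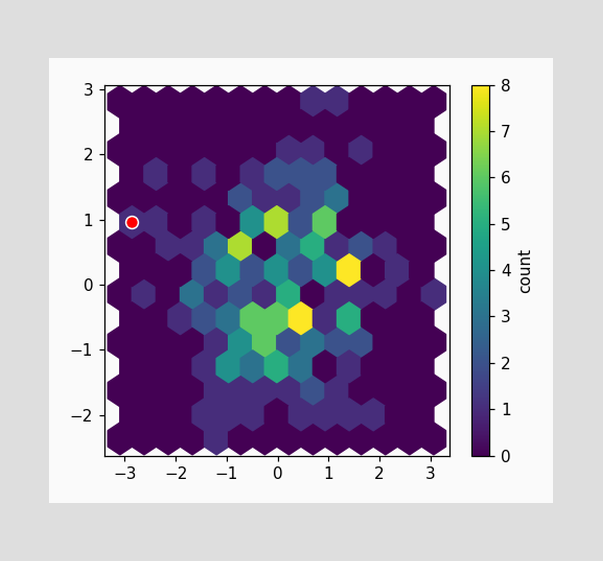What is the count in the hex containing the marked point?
1

The marked hex reads 1 on the colorbar.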